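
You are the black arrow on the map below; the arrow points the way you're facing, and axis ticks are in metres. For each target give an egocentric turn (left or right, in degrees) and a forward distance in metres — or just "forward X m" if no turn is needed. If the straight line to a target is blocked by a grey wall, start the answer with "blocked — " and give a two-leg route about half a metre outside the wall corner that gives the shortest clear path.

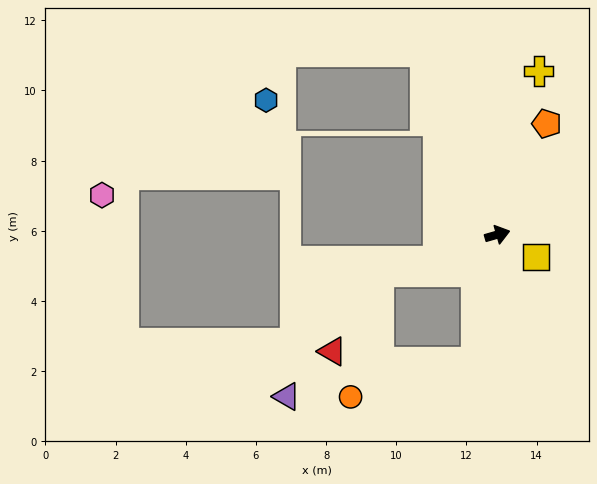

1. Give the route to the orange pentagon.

turn left 50°, forward 3.5 m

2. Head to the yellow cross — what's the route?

turn left 60°, forward 4.8 m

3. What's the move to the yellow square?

turn right 46°, forward 1.3 m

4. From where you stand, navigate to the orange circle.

blocked — turn right 115°, forward 3.7 m, then turn right 65°, forward 3.7 m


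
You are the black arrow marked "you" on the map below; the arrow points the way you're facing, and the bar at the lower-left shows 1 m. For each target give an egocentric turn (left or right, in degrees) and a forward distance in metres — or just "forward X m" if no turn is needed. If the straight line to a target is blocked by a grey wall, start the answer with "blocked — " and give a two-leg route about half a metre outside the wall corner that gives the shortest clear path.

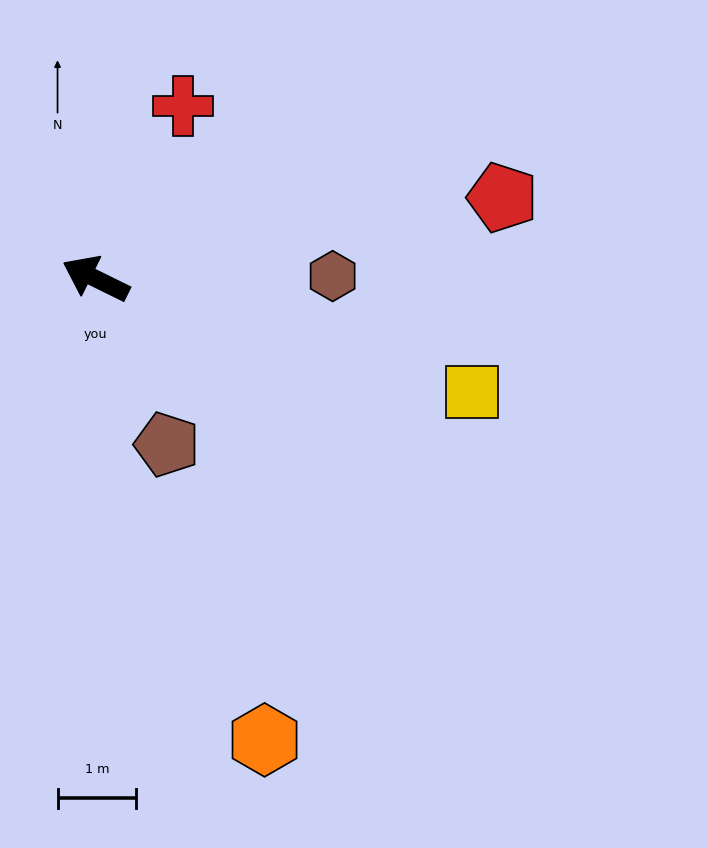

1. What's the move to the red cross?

turn right 91°, forward 2.4 m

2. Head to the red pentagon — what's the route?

turn right 143°, forward 5.3 m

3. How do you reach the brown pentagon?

turn left 139°, forward 2.3 m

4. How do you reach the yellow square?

turn right 171°, forward 5.0 m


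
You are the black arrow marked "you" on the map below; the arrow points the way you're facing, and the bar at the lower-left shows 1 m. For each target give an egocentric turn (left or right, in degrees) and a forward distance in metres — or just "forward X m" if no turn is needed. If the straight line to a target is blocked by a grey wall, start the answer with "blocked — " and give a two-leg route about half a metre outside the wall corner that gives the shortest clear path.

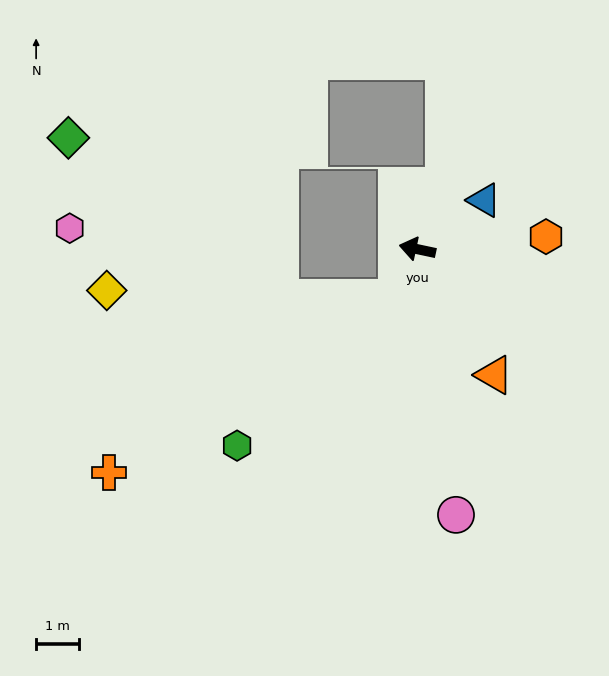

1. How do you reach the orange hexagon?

turn right 162°, forward 3.0 m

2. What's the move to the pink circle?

turn left 110°, forward 6.2 m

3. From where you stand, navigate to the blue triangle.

turn right 132°, forward 1.9 m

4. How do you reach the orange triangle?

turn left 133°, forward 3.4 m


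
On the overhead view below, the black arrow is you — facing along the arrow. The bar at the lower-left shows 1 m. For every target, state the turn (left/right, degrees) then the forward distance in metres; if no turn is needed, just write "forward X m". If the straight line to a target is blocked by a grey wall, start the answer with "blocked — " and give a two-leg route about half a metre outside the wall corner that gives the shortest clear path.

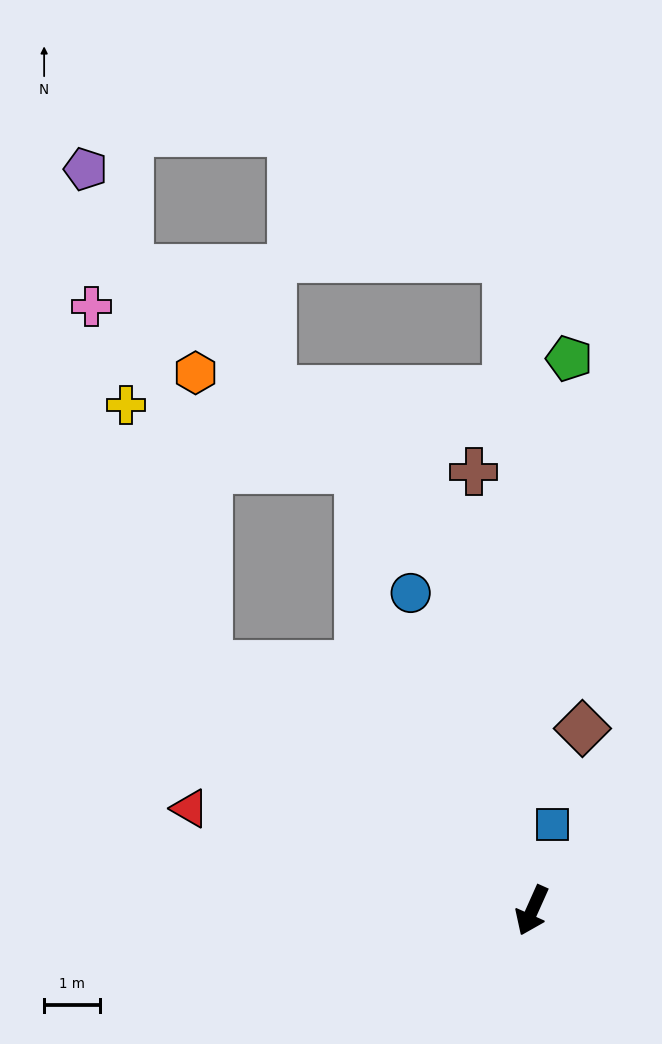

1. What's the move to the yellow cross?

blocked — turn right 103°, forward 7.3 m, then turn right 35°, forward 4.9 m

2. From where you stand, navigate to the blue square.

turn right 169°, forward 1.6 m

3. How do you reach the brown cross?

turn right 148°, forward 8.0 m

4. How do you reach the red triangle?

turn right 83°, forward 6.4 m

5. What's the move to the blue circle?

turn right 135°, forward 6.1 m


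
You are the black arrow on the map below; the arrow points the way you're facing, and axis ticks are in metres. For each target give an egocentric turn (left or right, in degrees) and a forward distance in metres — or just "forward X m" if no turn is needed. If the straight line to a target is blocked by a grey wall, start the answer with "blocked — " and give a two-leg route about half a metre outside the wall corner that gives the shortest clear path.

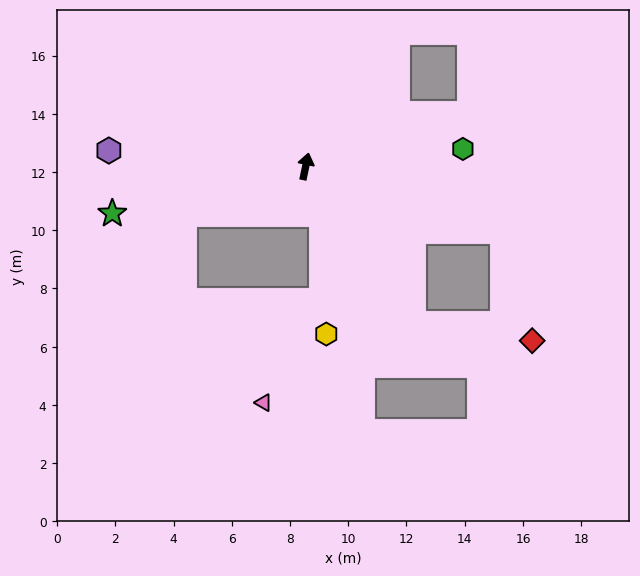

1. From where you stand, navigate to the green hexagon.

turn right 72°, forward 5.4 m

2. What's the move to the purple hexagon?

turn left 97°, forward 6.8 m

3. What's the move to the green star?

turn left 116°, forward 6.8 m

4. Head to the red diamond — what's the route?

blocked — turn right 133°, forward 6.5 m, then turn left 46°, forward 4.1 m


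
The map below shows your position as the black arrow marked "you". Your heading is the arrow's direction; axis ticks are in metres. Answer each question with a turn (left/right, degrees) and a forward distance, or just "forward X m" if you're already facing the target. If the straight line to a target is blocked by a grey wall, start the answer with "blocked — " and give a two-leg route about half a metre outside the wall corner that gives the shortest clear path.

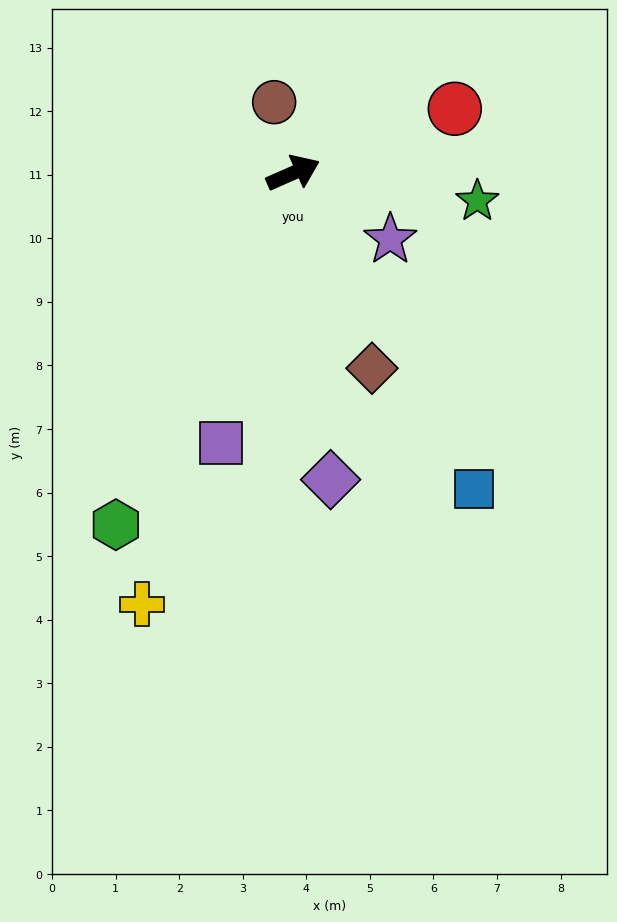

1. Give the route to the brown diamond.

turn right 92°, forward 3.3 m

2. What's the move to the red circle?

turn right 2°, forward 2.7 m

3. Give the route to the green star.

turn right 32°, forward 2.9 m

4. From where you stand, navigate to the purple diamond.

turn right 107°, forward 4.9 m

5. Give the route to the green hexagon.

turn right 141°, forward 6.2 m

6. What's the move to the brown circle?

turn left 81°, forward 1.2 m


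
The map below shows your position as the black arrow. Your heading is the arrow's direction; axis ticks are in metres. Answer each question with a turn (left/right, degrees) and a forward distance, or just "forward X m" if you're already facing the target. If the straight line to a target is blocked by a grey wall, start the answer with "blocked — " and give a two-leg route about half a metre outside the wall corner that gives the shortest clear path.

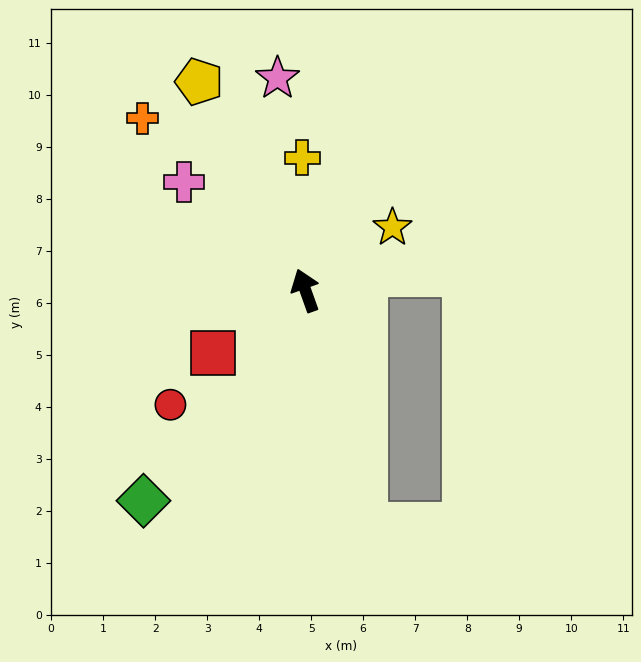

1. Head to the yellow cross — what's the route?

turn right 18°, forward 2.6 m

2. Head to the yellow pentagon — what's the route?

turn left 7°, forward 4.5 m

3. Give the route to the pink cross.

turn left 29°, forward 3.1 m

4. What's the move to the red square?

turn left 104°, forward 2.2 m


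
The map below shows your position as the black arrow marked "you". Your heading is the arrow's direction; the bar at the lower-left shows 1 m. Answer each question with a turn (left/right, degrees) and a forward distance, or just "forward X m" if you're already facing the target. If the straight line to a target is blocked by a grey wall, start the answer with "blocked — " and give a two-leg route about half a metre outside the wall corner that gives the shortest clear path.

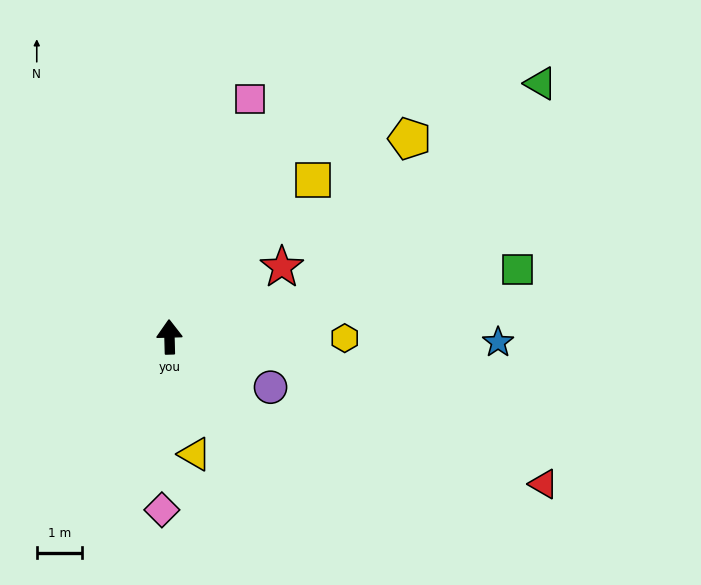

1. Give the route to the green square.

turn right 81°, forward 7.8 m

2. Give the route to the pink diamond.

turn left 176°, forward 3.8 m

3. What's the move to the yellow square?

turn right 44°, forward 4.7 m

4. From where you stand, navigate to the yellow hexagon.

turn right 92°, forward 3.9 m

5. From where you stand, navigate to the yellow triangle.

turn right 169°, forward 2.6 m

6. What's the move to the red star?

turn right 60°, forward 2.9 m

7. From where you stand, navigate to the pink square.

turn right 20°, forward 5.5 m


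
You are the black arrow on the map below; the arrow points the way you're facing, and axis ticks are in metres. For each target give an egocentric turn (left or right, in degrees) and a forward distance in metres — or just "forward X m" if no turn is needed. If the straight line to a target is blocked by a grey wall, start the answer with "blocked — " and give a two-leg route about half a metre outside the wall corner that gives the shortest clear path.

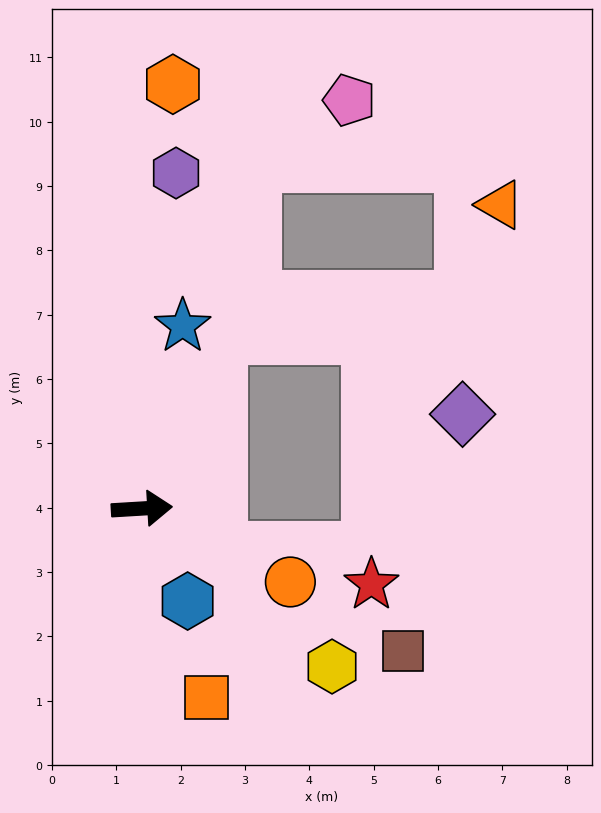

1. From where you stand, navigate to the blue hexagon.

turn right 67°, forward 1.6 m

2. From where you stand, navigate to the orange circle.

turn right 30°, forward 2.6 m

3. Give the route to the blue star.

turn left 74°, forward 2.9 m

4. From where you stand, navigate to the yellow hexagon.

turn right 43°, forward 3.8 m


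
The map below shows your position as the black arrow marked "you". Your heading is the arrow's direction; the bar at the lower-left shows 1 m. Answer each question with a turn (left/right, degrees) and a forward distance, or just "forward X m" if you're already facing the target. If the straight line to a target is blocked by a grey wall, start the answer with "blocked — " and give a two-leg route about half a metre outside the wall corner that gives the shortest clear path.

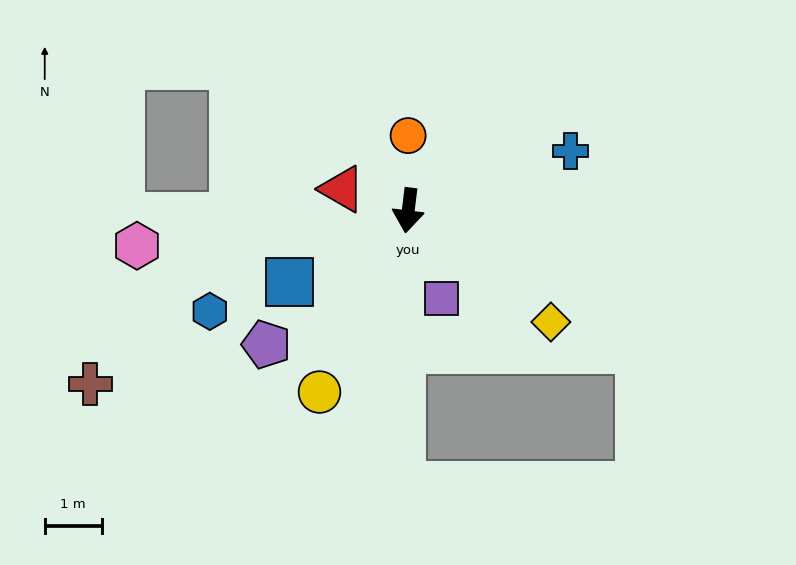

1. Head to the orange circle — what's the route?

turn right 173°, forward 1.3 m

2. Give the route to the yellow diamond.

turn left 59°, forward 3.2 m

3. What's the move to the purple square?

turn left 28°, forward 1.6 m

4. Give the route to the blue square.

turn right 52°, forward 2.4 m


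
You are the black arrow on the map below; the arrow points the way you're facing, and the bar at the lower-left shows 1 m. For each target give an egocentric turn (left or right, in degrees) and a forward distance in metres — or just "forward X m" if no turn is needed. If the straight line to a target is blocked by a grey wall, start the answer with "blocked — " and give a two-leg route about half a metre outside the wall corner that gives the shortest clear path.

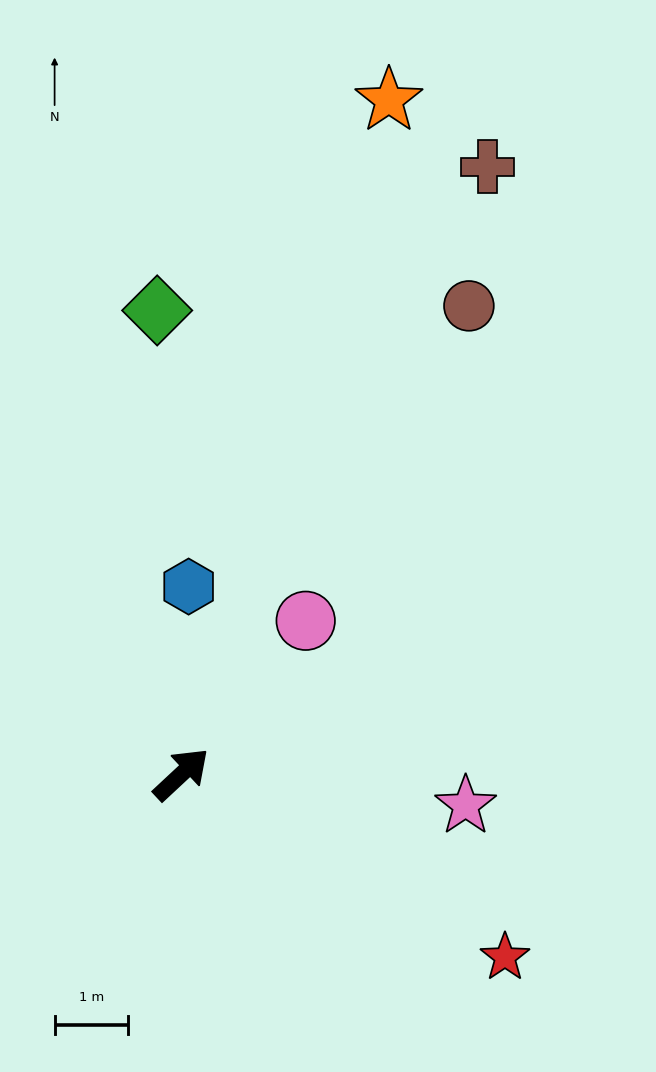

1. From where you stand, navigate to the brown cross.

turn left 20°, forward 9.2 m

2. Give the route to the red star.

turn right 72°, forward 5.0 m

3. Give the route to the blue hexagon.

turn left 45°, forward 2.5 m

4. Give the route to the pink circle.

turn left 8°, forward 2.7 m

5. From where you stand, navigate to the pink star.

turn right 49°, forward 3.9 m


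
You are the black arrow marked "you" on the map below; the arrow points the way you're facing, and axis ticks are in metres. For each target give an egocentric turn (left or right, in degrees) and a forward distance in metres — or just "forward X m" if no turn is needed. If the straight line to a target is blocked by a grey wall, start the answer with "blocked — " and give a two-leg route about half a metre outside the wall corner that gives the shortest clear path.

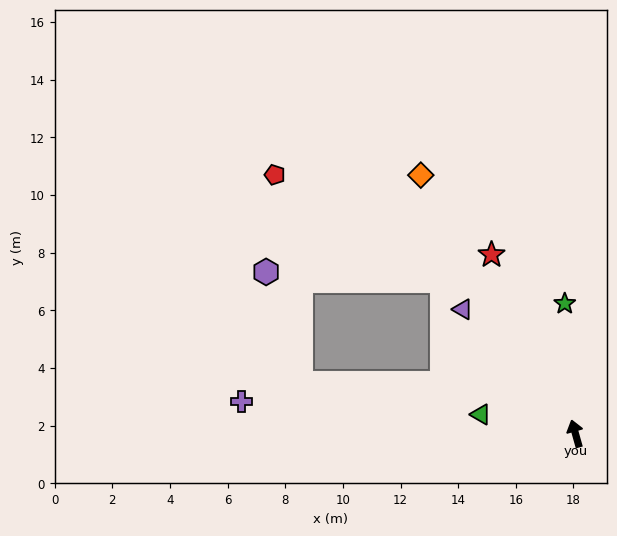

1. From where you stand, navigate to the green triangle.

turn left 63°, forward 3.3 m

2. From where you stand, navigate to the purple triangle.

turn left 27°, forward 5.8 m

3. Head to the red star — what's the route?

turn left 9°, forward 6.9 m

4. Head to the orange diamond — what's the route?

turn left 15°, forward 10.4 m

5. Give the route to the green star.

turn right 11°, forward 4.5 m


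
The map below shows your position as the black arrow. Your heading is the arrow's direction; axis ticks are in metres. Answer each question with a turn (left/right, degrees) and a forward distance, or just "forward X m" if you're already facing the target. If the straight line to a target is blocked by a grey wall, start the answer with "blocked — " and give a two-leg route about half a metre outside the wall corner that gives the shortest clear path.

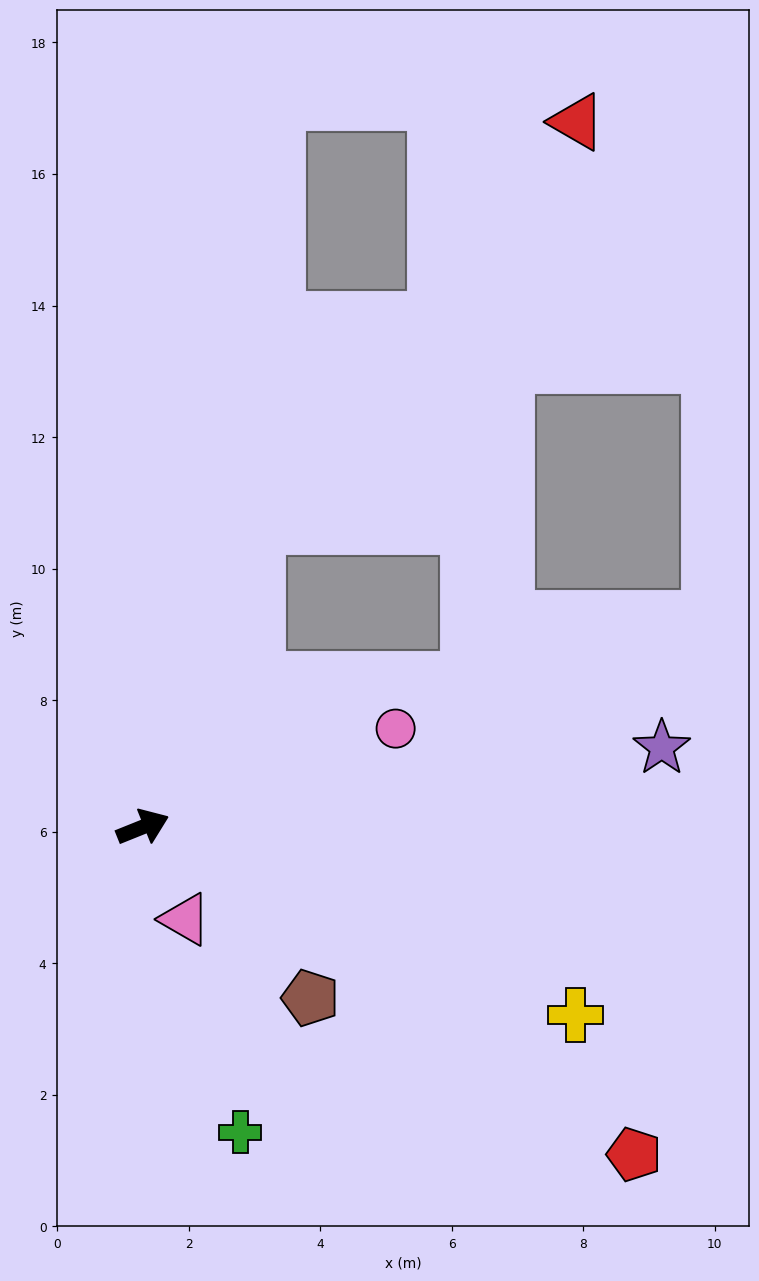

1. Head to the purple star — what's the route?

turn right 13°, forward 8.0 m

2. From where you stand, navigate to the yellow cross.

turn right 45°, forward 7.2 m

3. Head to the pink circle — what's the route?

forward 4.1 m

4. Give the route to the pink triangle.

turn right 87°, forward 1.5 m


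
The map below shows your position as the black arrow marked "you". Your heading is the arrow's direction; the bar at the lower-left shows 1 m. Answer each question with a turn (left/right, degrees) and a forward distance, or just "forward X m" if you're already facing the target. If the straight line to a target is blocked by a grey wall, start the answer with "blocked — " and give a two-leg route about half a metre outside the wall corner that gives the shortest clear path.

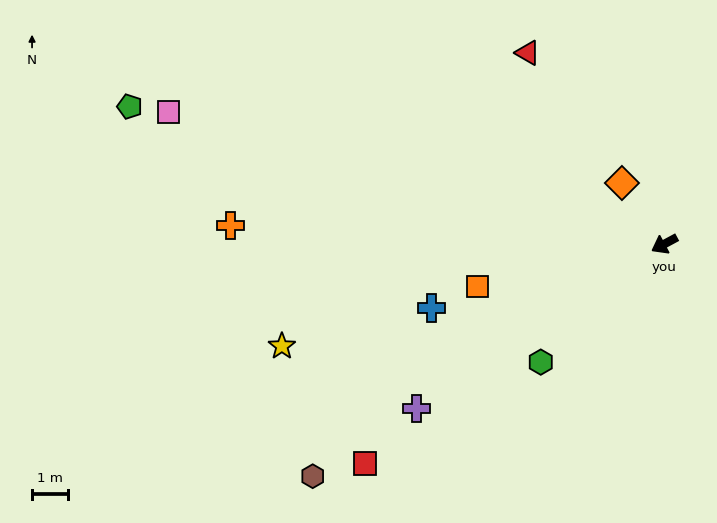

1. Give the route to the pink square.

turn right 43°, forward 14.5 m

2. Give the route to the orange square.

turn right 15°, forward 5.4 m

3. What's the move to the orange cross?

turn right 31°, forward 12.2 m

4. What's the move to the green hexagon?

turn left 15°, forward 4.8 m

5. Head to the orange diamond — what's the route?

turn right 83°, forward 2.1 m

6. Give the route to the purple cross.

turn left 5°, forward 8.4 m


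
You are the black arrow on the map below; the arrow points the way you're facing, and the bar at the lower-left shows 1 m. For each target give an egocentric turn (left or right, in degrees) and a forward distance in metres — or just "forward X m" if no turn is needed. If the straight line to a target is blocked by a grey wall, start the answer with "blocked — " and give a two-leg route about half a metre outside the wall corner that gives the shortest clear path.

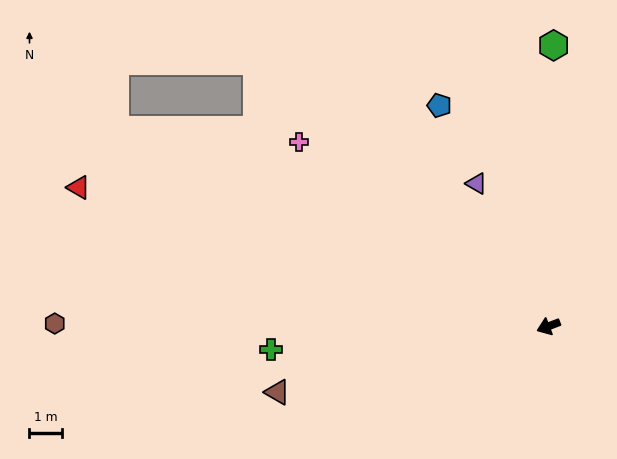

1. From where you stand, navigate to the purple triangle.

turn right 84°, forward 4.9 m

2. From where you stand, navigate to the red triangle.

turn right 37°, forward 15.0 m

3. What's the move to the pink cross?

turn right 57°, forward 9.5 m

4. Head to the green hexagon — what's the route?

turn right 112°, forward 8.6 m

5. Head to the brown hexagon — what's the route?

turn right 21°, forward 15.1 m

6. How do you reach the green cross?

turn right 16°, forward 8.5 m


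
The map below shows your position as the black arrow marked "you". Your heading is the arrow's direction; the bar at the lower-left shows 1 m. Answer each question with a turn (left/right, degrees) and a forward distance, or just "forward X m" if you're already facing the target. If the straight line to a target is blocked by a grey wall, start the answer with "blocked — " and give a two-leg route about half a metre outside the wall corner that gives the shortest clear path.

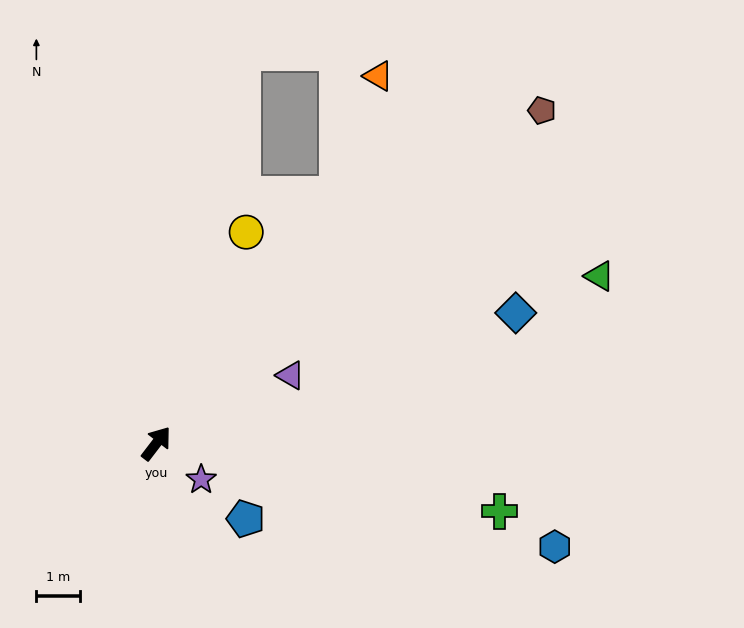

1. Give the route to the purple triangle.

turn right 26°, forward 3.4 m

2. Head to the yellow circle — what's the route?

turn left 14°, forward 5.2 m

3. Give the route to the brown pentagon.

turn right 12°, forward 11.6 m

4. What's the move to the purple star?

turn right 91°, forward 1.3 m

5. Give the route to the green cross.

turn right 64°, forward 8.0 m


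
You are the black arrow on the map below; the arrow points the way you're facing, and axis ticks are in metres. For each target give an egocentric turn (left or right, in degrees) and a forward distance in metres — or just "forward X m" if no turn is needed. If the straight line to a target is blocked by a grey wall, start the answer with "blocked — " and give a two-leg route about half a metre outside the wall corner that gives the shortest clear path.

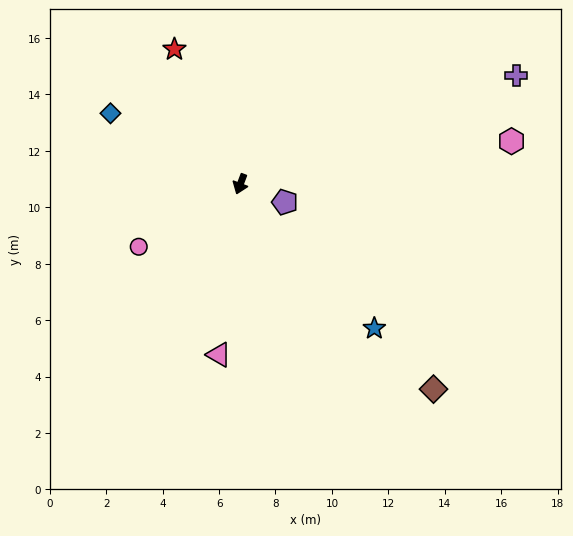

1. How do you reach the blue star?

turn left 63°, forward 7.0 m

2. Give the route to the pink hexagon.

turn left 120°, forward 9.7 m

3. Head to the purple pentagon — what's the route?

turn left 88°, forward 1.7 m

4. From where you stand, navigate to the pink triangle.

turn left 13°, forward 6.1 m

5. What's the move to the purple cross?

turn left 132°, forward 10.5 m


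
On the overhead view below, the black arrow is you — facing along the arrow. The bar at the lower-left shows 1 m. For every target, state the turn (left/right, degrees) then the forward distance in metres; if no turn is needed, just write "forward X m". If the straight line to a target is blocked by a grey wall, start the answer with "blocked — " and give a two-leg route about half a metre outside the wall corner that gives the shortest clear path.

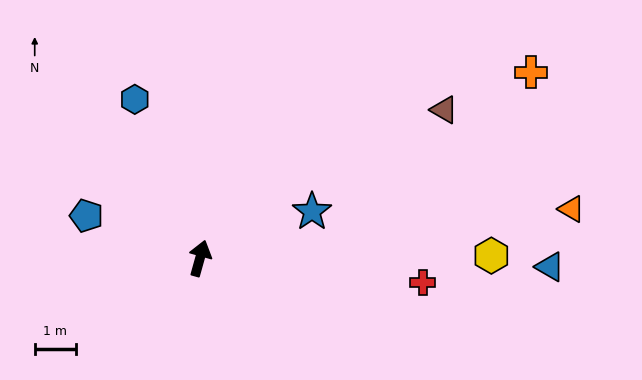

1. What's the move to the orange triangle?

turn right 67°, forward 9.1 m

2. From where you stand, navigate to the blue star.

turn right 52°, forward 3.0 m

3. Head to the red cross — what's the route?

turn right 81°, forward 5.5 m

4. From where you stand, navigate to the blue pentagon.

turn left 85°, forward 2.9 m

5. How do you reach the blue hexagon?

turn left 38°, forward 4.2 m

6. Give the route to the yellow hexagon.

turn right 74°, forward 7.1 m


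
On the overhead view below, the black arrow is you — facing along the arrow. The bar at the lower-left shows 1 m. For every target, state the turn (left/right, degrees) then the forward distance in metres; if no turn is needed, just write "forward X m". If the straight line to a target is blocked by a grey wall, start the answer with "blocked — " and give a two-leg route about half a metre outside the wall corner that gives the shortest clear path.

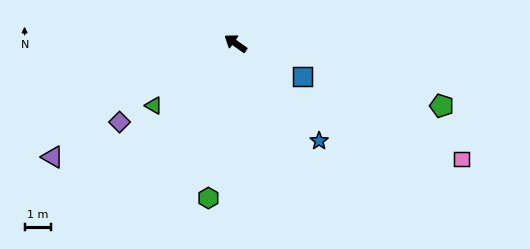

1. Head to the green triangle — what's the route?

turn left 73°, forward 3.9 m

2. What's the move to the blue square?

turn right 171°, forward 2.9 m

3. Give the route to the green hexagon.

turn left 115°, forward 6.0 m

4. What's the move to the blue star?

turn left 166°, forward 4.9 m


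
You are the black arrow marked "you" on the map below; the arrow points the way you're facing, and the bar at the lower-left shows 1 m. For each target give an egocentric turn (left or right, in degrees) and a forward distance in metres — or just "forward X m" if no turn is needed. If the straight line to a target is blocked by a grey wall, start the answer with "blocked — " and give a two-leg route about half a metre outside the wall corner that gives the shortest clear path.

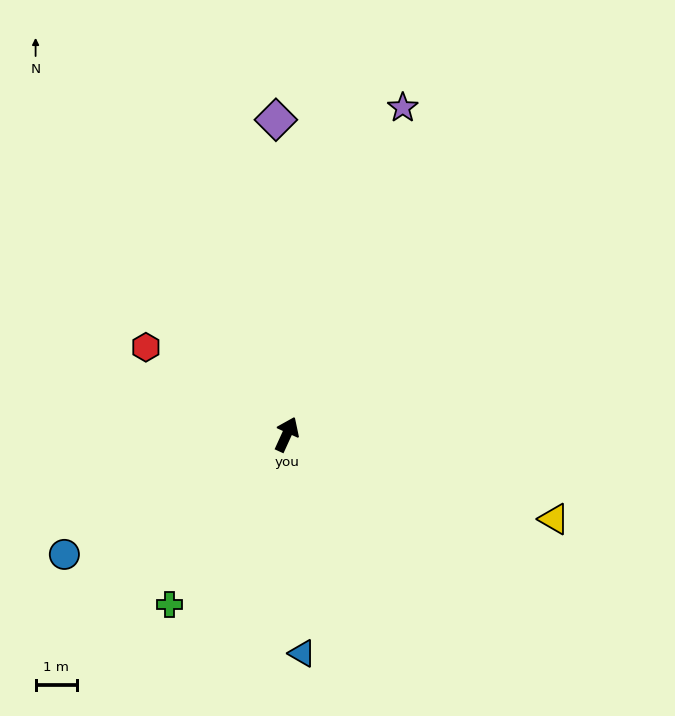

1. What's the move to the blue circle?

turn left 143°, forward 6.1 m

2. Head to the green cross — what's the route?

turn left 170°, forward 5.0 m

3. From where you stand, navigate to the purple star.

turn left 5°, forward 8.4 m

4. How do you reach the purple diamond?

turn left 26°, forward 7.6 m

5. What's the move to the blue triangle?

turn right 151°, forward 5.3 m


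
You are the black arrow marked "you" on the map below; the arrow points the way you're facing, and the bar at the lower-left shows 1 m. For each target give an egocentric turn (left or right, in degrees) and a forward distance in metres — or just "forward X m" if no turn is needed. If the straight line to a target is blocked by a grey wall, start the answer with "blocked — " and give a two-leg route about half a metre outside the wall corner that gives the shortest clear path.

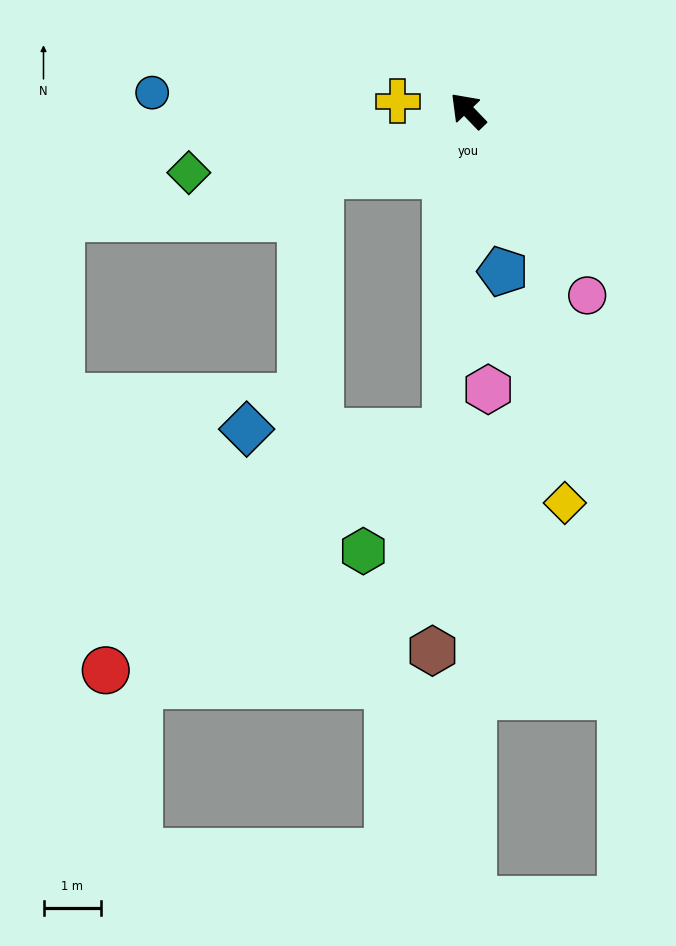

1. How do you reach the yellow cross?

turn left 38°, forward 1.2 m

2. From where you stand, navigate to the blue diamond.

blocked — turn left 132°, forward 5.6 m, then turn right 87°, forward 3.5 m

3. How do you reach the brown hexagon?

turn left 132°, forward 9.5 m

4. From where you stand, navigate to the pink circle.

turn left 169°, forward 3.8 m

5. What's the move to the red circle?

blocked — turn left 132°, forward 5.6 m, then turn right 51°, forward 7.3 m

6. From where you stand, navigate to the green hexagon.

blocked — turn left 132°, forward 5.6 m, then turn right 31°, forward 2.5 m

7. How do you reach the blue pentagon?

turn left 148°, forward 2.9 m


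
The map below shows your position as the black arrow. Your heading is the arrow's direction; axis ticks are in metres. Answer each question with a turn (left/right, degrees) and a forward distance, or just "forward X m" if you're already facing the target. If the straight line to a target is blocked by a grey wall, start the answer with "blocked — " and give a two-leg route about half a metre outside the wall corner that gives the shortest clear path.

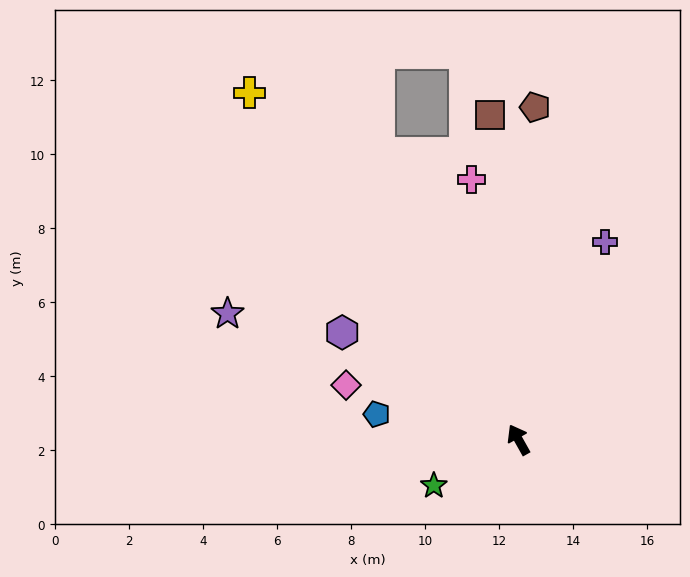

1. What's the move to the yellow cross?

turn left 9°, forward 11.9 m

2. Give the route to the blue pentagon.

turn left 51°, forward 3.9 m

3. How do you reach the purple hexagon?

turn left 29°, forward 5.6 m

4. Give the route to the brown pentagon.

turn right 32°, forward 9.0 m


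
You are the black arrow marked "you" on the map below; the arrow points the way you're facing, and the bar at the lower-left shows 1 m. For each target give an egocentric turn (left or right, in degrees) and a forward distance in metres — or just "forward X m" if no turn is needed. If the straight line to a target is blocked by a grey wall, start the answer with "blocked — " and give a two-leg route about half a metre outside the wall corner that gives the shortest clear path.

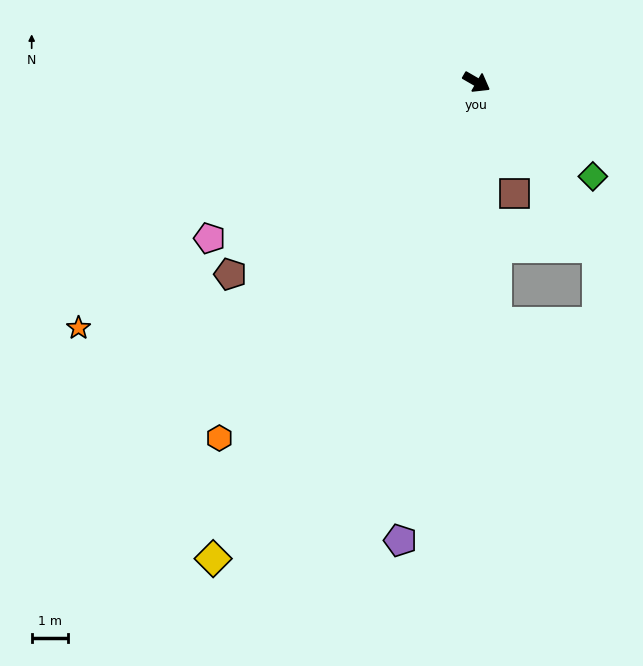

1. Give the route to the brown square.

turn right 41°, forward 3.3 m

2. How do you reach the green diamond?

turn right 9°, forward 4.2 m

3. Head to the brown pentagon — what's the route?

turn right 112°, forward 8.7 m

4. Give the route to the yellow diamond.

turn right 89°, forward 15.1 m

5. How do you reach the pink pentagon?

turn right 120°, forward 8.6 m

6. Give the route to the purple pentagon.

turn right 69°, forward 12.9 m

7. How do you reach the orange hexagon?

turn right 96°, forward 12.2 m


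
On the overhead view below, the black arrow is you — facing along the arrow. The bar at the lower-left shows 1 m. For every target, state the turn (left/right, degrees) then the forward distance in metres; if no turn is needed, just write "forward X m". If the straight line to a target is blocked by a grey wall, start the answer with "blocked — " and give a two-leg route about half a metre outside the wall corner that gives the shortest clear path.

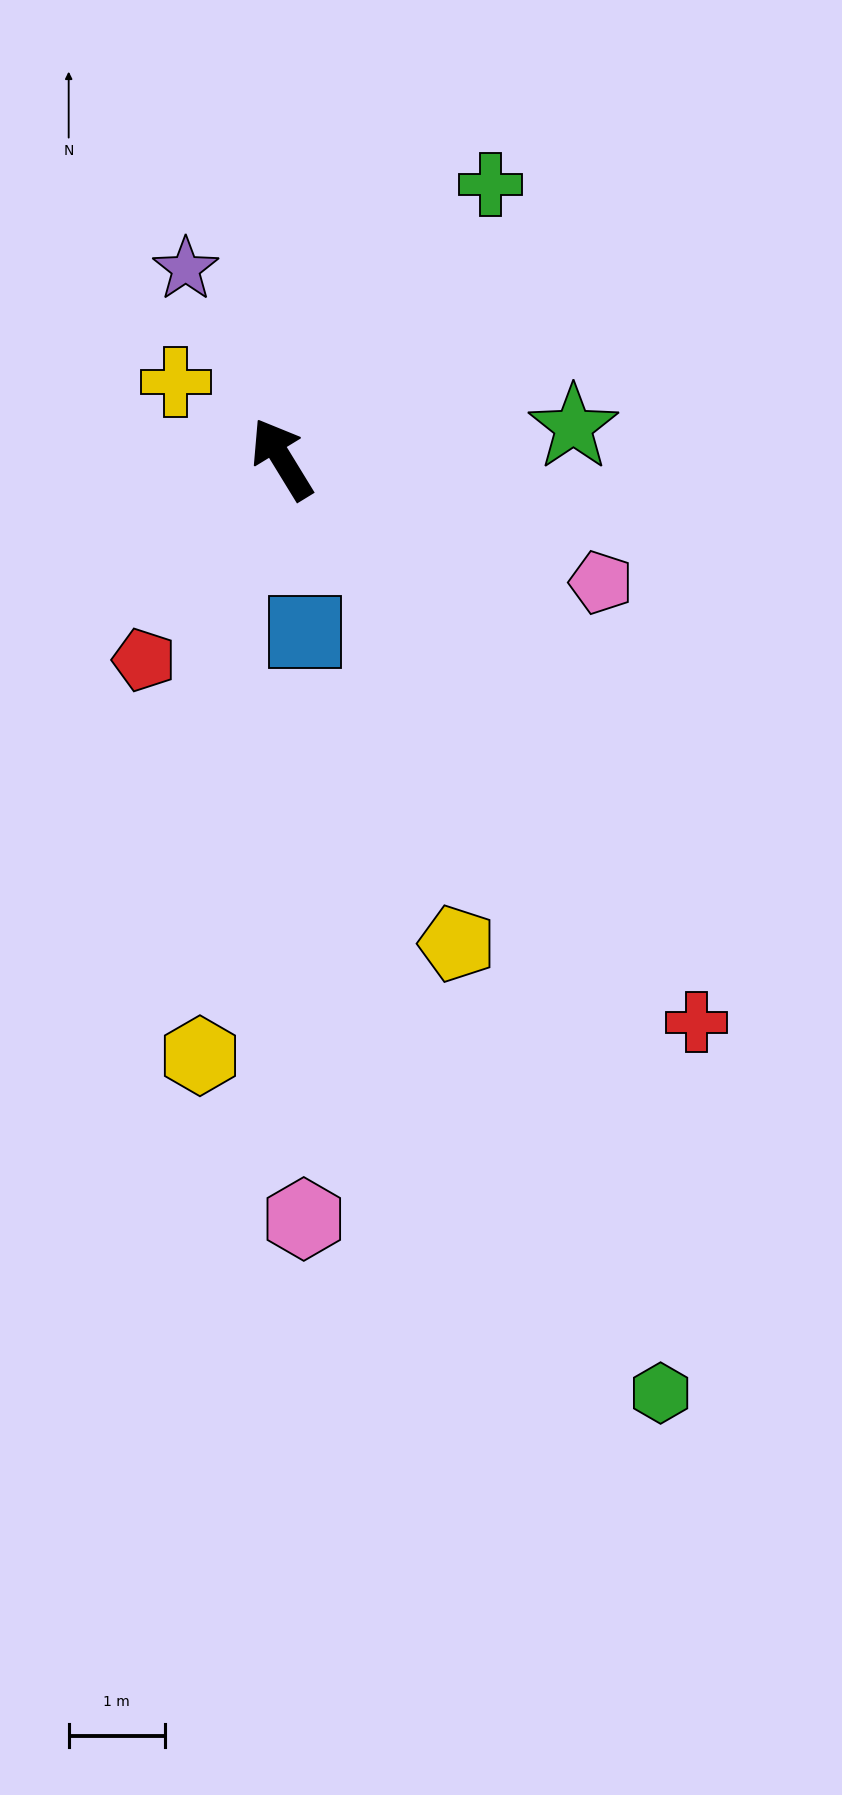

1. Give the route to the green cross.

turn right 69°, forward 3.6 m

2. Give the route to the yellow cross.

turn left 23°, forward 1.4 m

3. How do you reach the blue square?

turn left 156°, forward 1.8 m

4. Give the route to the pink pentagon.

turn right 143°, forward 3.6 m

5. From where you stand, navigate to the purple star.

turn right 5°, forward 2.2 m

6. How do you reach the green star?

turn right 115°, forward 3.1 m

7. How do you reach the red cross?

turn right 175°, forward 7.3 m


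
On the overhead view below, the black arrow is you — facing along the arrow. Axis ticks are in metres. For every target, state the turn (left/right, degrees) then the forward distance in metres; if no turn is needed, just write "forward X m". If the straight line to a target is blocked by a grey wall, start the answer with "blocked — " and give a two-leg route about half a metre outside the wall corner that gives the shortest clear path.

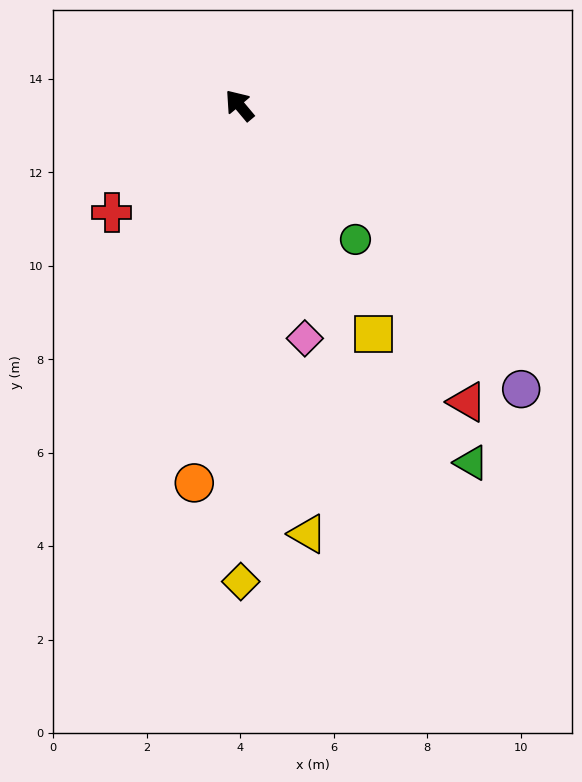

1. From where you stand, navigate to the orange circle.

turn left 133°, forward 8.1 m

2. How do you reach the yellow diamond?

turn left 140°, forward 10.2 m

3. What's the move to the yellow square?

turn left 170°, forward 5.7 m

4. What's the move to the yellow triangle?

turn left 149°, forward 9.3 m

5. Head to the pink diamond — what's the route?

turn left 156°, forward 5.2 m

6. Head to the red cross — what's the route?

turn left 90°, forward 3.6 m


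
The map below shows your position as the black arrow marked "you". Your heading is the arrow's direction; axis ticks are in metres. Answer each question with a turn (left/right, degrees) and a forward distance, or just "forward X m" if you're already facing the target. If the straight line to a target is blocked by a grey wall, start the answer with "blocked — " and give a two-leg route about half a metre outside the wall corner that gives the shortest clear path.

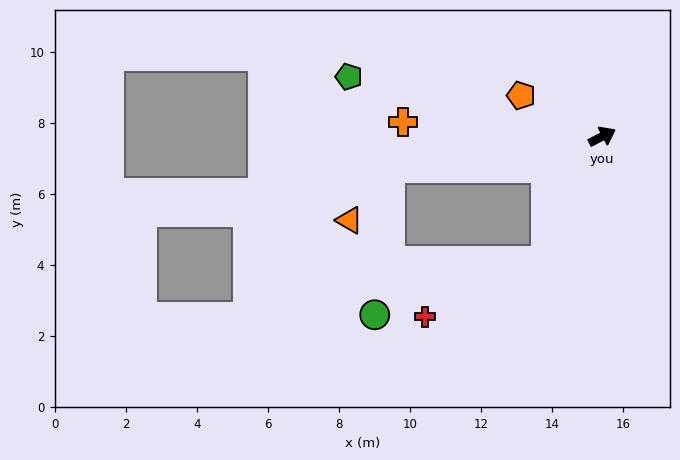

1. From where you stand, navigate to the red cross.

blocked — turn right 142°, forward 3.8 m, then turn right 40°, forward 3.7 m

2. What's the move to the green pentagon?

turn left 139°, forward 7.3 m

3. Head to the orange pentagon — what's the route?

turn left 126°, forward 2.6 m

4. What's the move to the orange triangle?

blocked — turn left 161°, forward 6.1 m, then turn left 44°, forward 1.9 m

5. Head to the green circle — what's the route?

blocked — turn right 142°, forward 3.8 m, then turn right 48°, forward 5.0 m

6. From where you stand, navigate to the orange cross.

turn left 149°, forward 5.6 m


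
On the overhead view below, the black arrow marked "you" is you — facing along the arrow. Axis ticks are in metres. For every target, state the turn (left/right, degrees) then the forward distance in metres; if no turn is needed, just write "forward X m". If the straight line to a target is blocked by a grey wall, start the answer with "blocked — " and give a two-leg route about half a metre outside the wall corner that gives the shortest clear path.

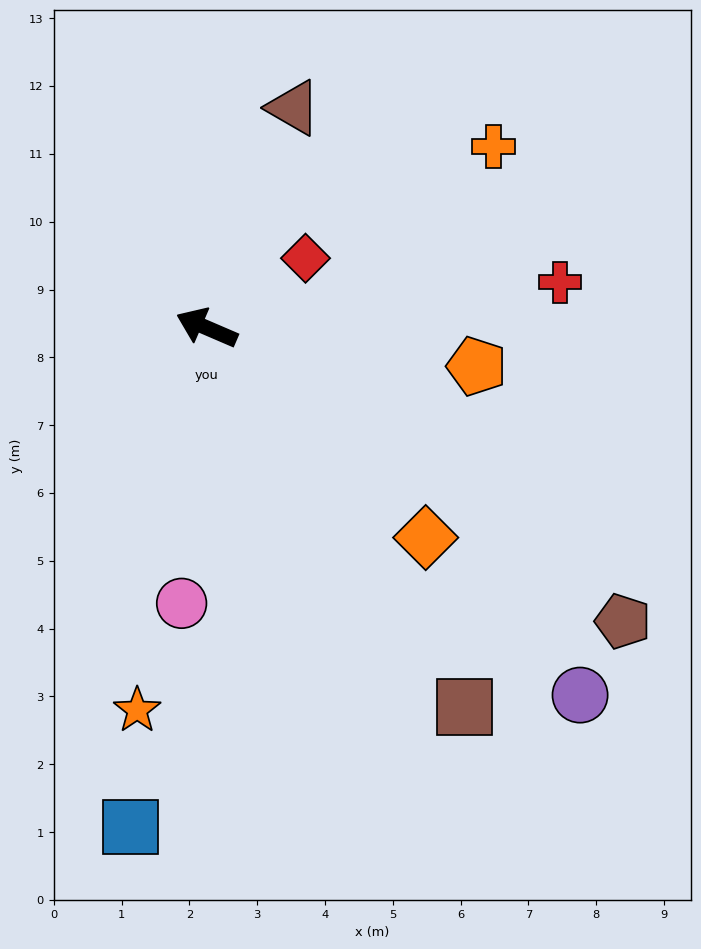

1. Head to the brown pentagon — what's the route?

turn left 168°, forward 7.5 m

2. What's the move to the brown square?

turn left 147°, forward 6.8 m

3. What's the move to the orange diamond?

turn left 160°, forward 4.5 m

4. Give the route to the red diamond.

turn right 122°, forward 1.8 m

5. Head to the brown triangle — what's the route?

turn right 88°, forward 3.5 m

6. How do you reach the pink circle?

turn left 108°, forward 4.1 m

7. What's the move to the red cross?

turn right 149°, forward 5.3 m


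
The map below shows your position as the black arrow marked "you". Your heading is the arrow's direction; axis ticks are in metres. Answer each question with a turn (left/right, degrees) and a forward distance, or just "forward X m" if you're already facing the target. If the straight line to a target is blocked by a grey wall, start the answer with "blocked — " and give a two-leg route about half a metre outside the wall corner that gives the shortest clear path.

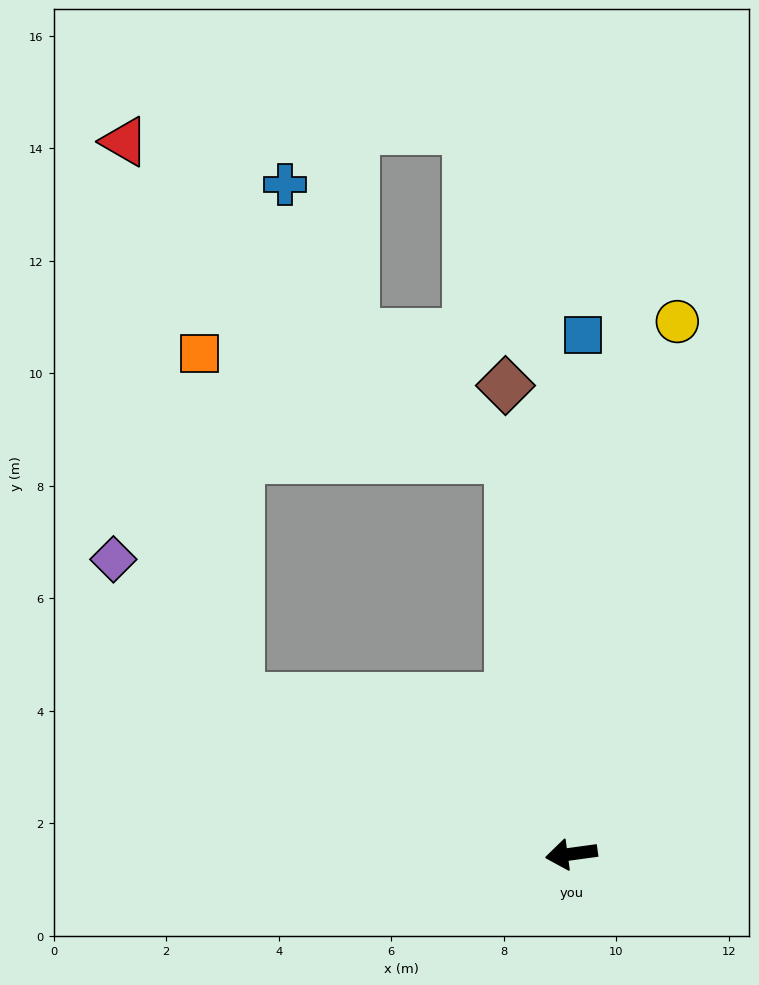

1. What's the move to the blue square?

turn right 99°, forward 9.2 m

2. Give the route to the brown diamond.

turn right 90°, forward 8.4 m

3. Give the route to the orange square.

blocked — turn right 33°, forward 6.5 m, then turn right 58°, forward 6.1 m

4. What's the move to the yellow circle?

turn right 109°, forward 9.7 m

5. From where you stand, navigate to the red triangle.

blocked — turn right 89°, forward 7.1 m, then turn left 42°, forward 8.9 m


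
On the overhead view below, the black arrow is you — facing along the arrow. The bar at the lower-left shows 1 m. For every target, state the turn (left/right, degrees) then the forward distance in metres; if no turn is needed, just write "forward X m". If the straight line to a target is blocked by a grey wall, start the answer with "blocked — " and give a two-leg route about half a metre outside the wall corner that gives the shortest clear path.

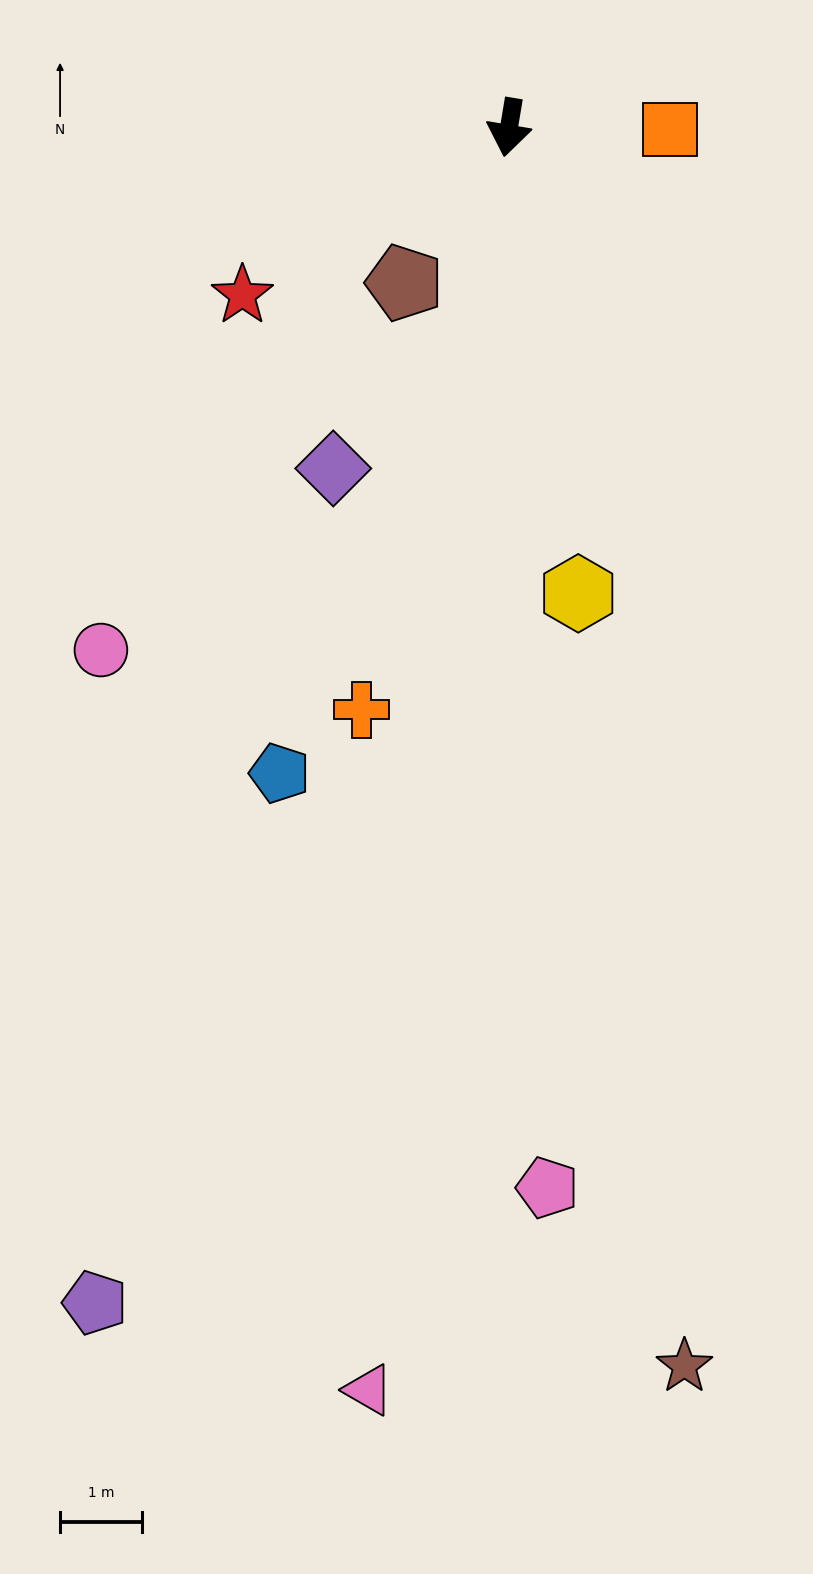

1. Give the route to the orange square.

turn left 99°, forward 2.0 m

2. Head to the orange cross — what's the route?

turn right 5°, forward 7.3 m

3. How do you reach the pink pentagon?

turn left 12°, forward 13.0 m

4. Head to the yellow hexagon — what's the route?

turn left 18°, forward 5.8 m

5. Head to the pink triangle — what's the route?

turn left 3°, forward 15.5 m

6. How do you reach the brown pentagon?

turn right 25°, forward 2.3 m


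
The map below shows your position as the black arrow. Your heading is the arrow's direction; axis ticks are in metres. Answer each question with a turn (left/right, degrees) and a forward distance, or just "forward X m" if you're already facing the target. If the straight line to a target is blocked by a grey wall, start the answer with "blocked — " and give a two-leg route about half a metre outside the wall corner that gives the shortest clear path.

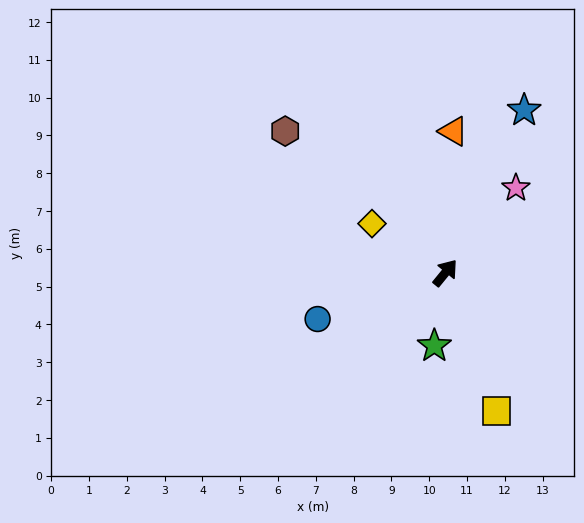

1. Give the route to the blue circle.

turn left 149°, forward 3.6 m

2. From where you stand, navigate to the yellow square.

turn right 120°, forward 3.9 m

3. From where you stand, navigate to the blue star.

turn left 13°, forward 4.8 m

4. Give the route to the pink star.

forward 2.9 m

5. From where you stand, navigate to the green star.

turn right 149°, forward 2.0 m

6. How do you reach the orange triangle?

turn left 36°, forward 3.7 m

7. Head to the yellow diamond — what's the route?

turn left 95°, forward 2.3 m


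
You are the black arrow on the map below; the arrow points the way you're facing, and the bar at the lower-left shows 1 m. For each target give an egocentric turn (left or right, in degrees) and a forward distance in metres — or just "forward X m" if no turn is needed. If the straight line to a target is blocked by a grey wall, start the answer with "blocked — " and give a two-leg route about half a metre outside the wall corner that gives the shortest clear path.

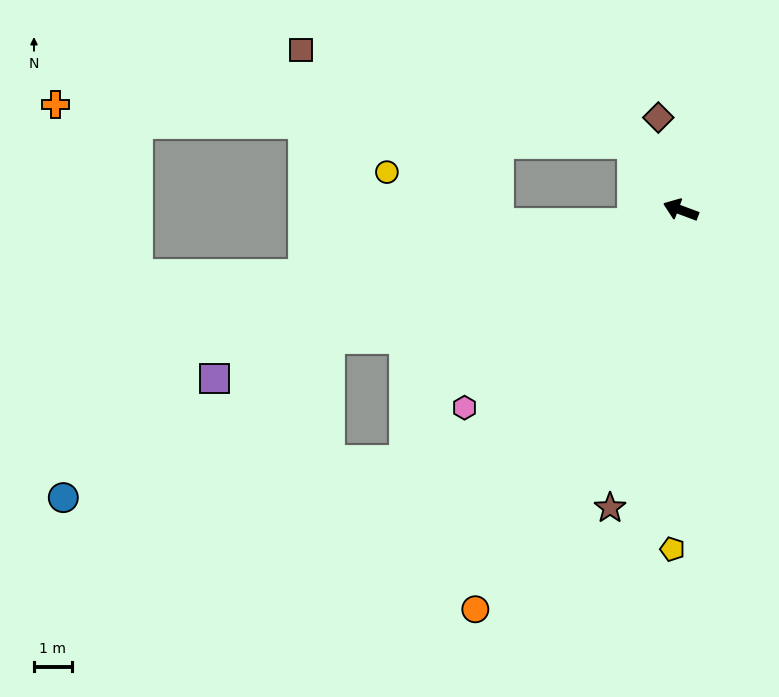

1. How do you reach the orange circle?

turn left 83°, forward 11.8 m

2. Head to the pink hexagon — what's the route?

turn left 63°, forward 7.7 m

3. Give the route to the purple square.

turn left 40°, forward 13.0 m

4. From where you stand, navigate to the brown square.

blocked — turn right 34°, forward 2.2 m, then turn left 39°, forward 9.1 m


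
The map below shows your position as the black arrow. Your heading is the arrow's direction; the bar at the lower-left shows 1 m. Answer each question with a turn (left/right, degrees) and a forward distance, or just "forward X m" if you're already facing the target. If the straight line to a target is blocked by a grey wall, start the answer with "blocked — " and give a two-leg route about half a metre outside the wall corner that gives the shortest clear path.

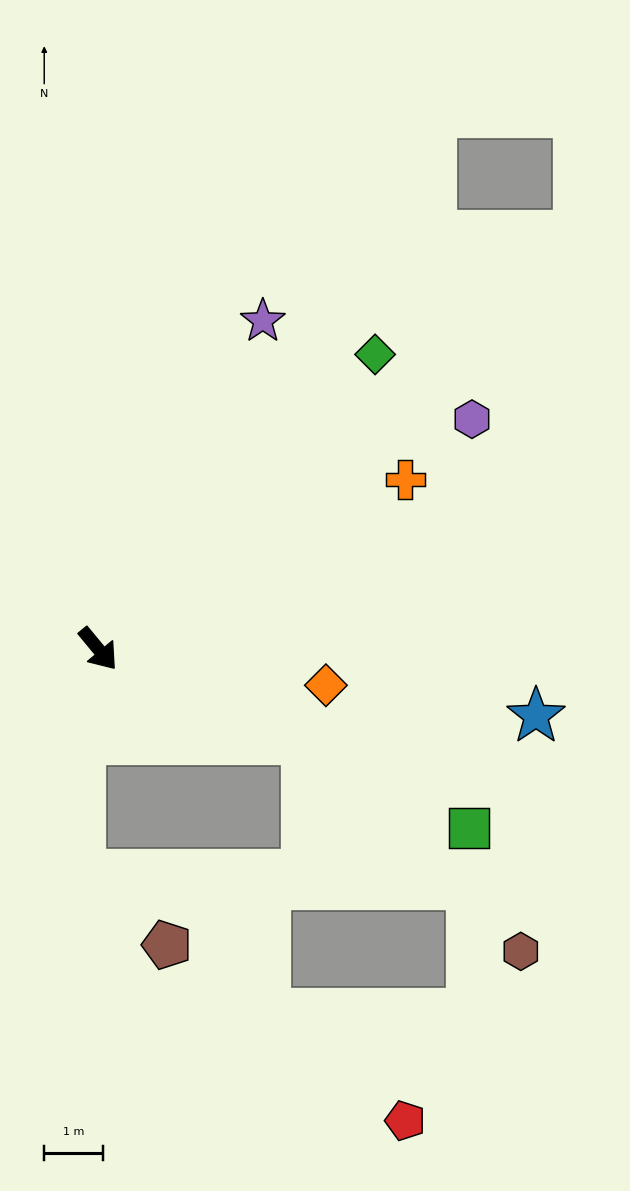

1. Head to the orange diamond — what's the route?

turn left 41°, forward 3.9 m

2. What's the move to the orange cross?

turn left 79°, forward 6.0 m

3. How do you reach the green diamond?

turn left 97°, forward 6.9 m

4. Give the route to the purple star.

turn left 114°, forward 6.2 m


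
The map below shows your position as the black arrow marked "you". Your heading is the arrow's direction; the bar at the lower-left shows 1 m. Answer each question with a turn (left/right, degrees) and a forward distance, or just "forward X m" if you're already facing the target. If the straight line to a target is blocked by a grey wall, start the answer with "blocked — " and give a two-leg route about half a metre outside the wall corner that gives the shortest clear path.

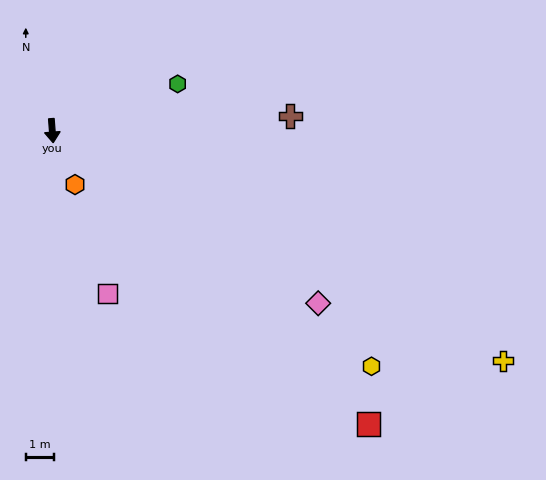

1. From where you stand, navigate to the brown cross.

turn left 89°, forward 8.5 m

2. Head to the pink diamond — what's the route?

turn left 53°, forward 11.3 m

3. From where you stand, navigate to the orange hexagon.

turn left 19°, forward 2.1 m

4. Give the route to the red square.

turn left 43°, forward 15.4 m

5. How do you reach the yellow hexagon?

turn left 49°, forward 14.2 m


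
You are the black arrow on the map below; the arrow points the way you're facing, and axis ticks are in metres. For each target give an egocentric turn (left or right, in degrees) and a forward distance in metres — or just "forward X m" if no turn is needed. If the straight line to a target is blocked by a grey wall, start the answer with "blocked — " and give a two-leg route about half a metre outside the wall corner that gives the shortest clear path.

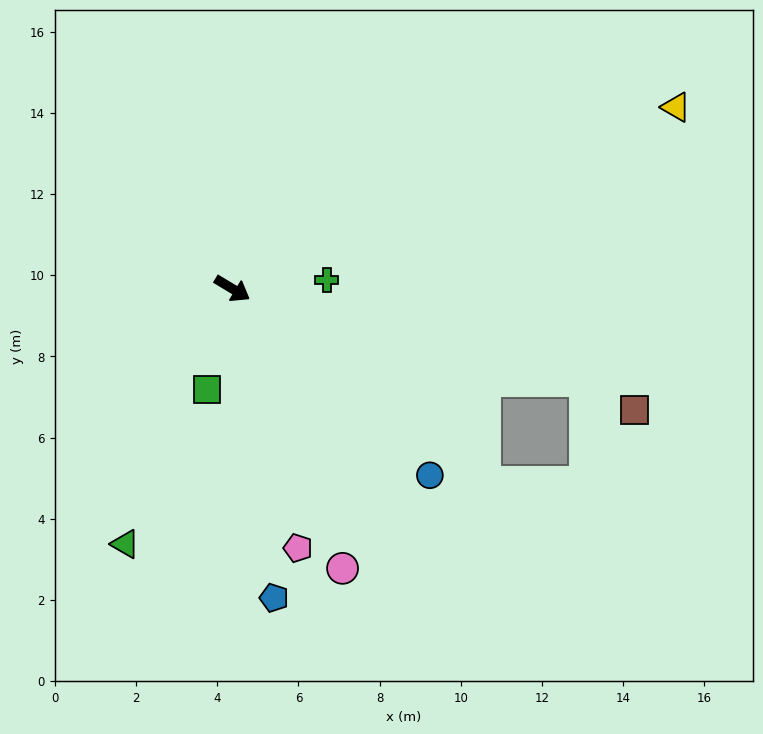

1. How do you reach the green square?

turn right 73°, forward 2.6 m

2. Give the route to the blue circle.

turn right 12°, forward 6.7 m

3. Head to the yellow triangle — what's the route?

turn left 53°, forward 11.8 m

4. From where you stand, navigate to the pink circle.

turn right 37°, forward 7.4 m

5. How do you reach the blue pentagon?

turn right 51°, forward 7.7 m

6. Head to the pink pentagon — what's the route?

turn right 45°, forward 6.6 m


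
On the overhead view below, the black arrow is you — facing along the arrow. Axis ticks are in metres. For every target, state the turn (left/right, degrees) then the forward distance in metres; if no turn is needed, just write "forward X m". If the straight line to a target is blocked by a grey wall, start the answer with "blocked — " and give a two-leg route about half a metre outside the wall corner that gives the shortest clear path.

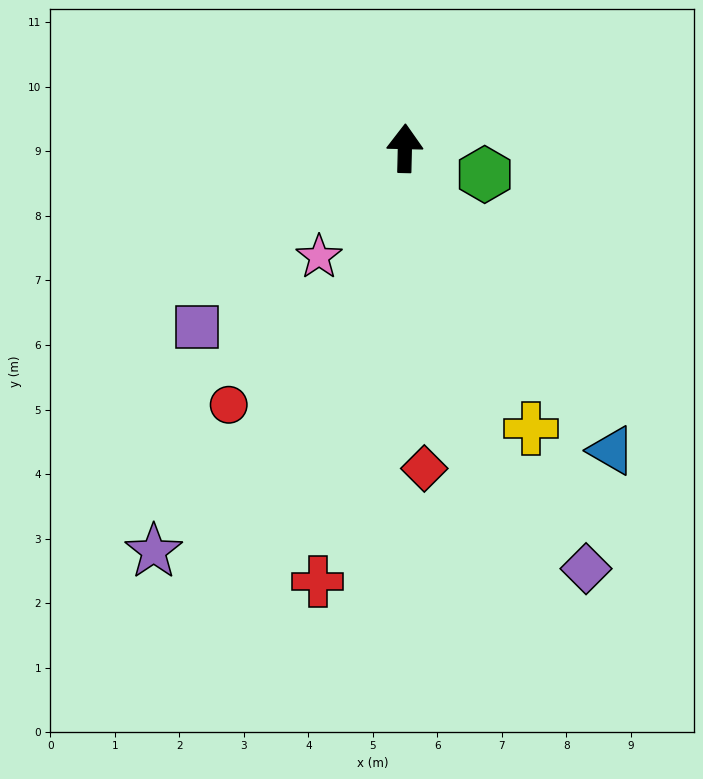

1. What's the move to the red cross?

turn left 170°, forward 6.9 m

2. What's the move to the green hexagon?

turn right 107°, forward 1.3 m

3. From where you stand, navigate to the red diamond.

turn right 175°, forward 5.0 m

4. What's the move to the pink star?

turn left 143°, forward 2.1 m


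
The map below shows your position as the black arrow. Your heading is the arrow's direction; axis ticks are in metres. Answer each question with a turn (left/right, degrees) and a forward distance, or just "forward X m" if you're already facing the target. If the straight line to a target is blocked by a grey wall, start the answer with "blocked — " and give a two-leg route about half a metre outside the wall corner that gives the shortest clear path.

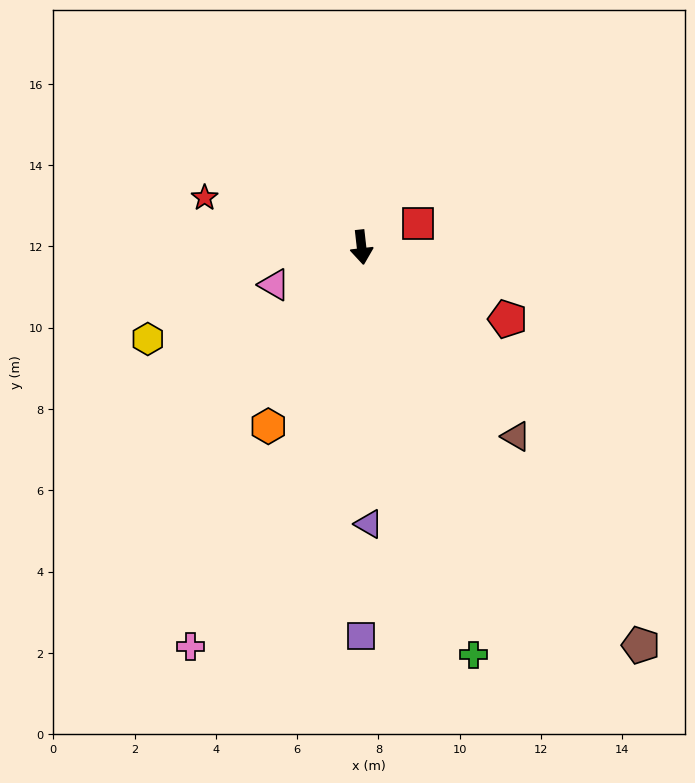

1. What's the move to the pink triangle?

turn right 73°, forward 2.3 m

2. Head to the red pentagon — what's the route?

turn left 57°, forward 4.0 m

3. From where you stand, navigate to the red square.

turn left 106°, forward 1.5 m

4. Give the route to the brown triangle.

turn left 33°, forward 6.0 m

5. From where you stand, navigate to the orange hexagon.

turn right 34°, forward 5.0 m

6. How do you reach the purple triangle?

turn right 5°, forward 6.8 m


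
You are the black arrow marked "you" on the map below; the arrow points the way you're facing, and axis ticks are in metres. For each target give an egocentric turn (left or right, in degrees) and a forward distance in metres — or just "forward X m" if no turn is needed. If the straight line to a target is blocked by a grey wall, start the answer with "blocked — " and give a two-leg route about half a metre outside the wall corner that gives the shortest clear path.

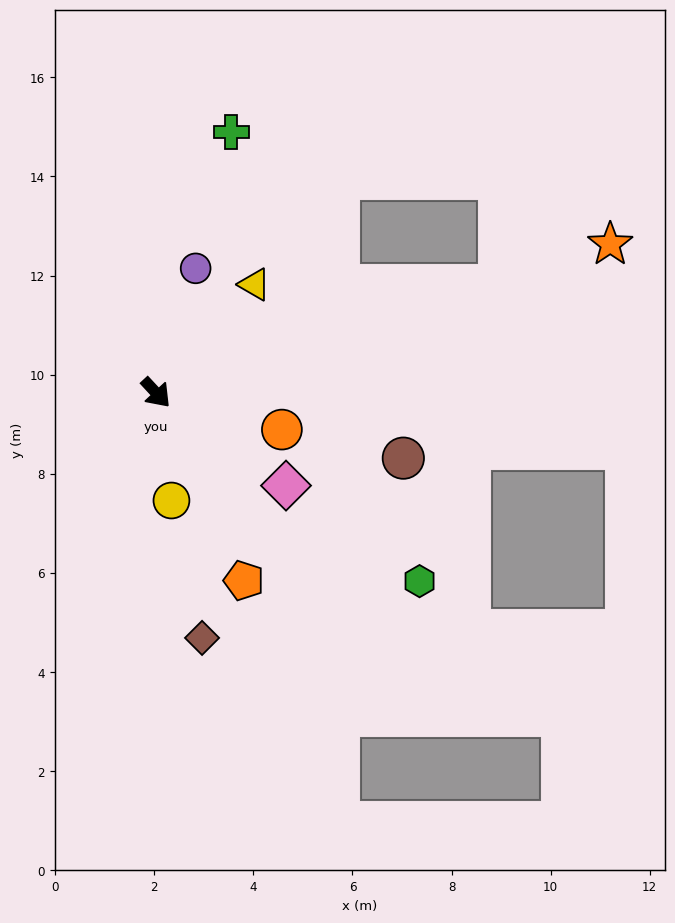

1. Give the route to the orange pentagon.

turn right 18°, forward 4.2 m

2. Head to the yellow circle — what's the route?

turn right 35°, forward 2.2 m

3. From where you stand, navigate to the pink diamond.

turn left 12°, forward 3.2 m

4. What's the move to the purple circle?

turn left 120°, forward 2.6 m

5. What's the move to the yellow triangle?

turn left 95°, forward 3.0 m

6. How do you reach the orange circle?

turn left 31°, forward 2.6 m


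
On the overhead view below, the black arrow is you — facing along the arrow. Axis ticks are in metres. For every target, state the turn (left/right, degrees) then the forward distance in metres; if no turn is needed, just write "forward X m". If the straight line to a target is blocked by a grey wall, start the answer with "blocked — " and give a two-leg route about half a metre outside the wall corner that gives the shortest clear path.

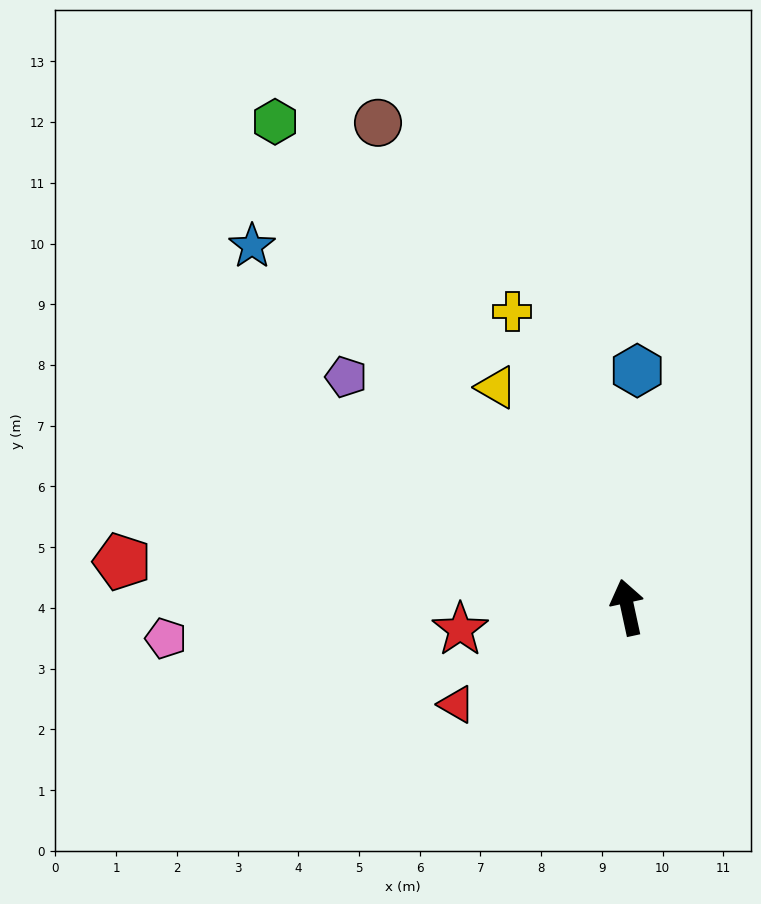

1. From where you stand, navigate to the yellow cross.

turn left 9°, forward 5.2 m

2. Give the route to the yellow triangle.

turn left 19°, forward 4.2 m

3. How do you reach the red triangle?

turn left 107°, forward 3.2 m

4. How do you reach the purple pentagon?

turn left 38°, forward 6.0 m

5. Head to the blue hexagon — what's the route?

turn right 15°, forward 3.9 m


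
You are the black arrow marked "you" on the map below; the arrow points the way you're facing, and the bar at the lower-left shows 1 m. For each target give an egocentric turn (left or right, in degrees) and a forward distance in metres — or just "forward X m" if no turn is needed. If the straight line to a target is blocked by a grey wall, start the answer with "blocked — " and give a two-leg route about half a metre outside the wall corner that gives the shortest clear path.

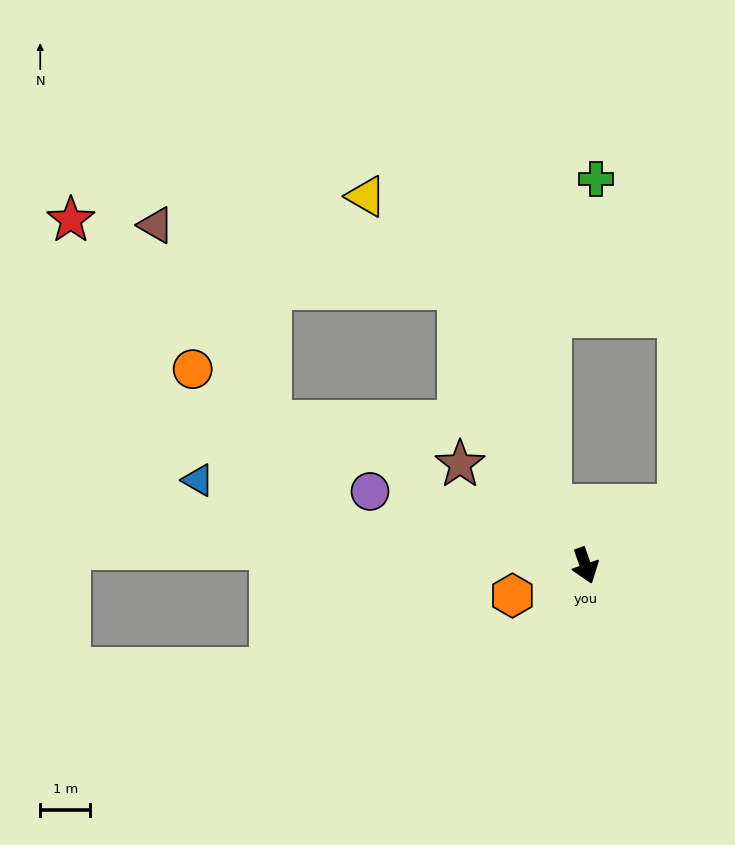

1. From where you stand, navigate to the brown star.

turn right 148°, forward 3.2 m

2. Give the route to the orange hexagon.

turn right 87°, forward 1.6 m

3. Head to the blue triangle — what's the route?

turn right 122°, forward 8.0 m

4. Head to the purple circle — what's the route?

turn right 128°, forward 4.6 m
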